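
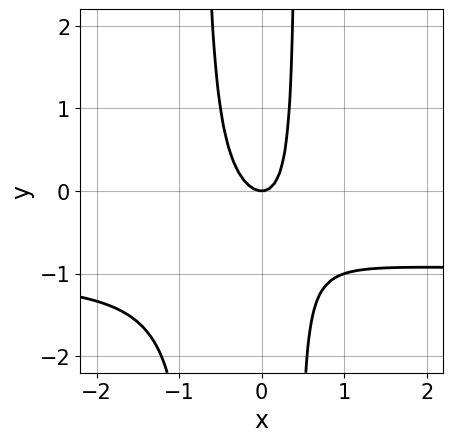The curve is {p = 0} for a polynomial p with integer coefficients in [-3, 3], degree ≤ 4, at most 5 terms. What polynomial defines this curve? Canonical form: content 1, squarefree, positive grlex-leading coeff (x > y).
(a) Degree: a generic line meets the curve in up to 3 points, so deg p = 3.
(b) Against the integer gridlines: it crosses the x-axis at the gridline x = 0; one y-axis crossing is at y = 0.
(c) The integer polynomial consistent with all of this is the stated p.

3*x^2*y + 3*x^2 + x*y - y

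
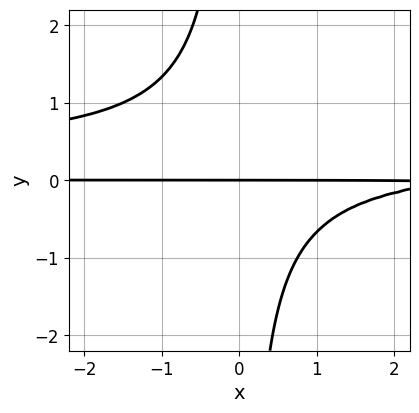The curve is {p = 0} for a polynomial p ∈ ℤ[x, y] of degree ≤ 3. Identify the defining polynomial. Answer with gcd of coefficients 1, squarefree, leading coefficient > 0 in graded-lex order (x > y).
3*x*y^2 - x*y + 3*y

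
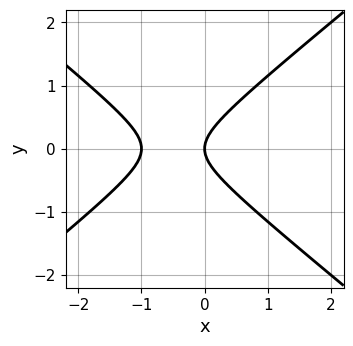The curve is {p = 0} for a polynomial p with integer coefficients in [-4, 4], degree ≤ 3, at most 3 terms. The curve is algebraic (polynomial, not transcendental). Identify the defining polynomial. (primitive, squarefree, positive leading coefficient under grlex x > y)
2*x^2 - 3*y^2 + 2*x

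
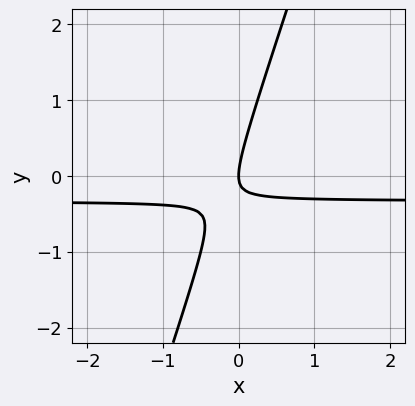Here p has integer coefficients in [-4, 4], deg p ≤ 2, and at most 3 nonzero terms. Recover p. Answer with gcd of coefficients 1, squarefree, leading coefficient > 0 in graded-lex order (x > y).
3*x*y - y^2 + x

First, deg p = 2.
Next, observable constraints: it crosses the x-axis at the gridline x = 0; one y-axis crossing is at y = 0.
Finally, together with the visible shape, these determine p as stated.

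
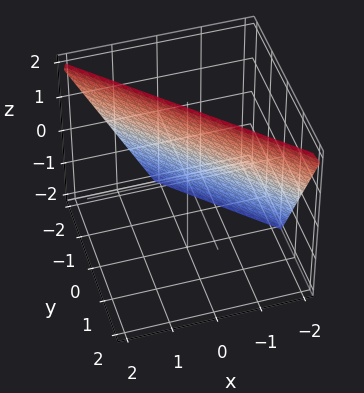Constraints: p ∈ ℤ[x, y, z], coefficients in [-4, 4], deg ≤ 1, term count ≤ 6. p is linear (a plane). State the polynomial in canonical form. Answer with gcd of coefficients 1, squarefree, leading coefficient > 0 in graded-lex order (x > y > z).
2*x + 2*y - z + 2

(a) deg p = 1. The surface is flat (a plane).
(b) Against the integer gridlines: one y-axis crossing is at y = -1; it crosses the z-axis at the gridline z = 2; it crosses the x-axis at the gridline x = -1.
(c) Assembling these constraints gives the stated polynomial.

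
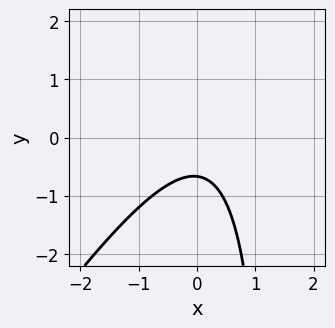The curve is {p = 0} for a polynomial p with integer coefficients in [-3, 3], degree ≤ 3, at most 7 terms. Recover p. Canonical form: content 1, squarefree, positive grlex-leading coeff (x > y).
3*x^2 - 2*x*y - x + 3*y + 2

(a) Degree: the shape is more complex than any degree-1 curve, so deg p = 2.
(b) Reading off the gridlines: no x-intercept at any integer in the box.
(c) Matching integer coefficients to the picture gives p.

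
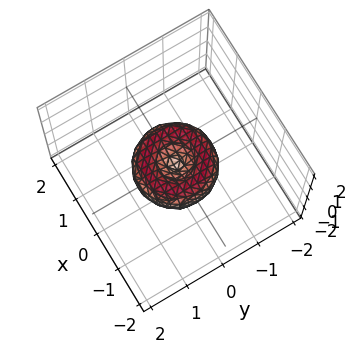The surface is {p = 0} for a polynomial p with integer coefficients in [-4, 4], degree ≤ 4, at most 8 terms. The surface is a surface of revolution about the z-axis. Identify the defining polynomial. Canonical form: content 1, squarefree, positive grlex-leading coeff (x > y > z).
x^4 + 2*x^2*y^2 + y^4 - x^2 - y^2 + z^2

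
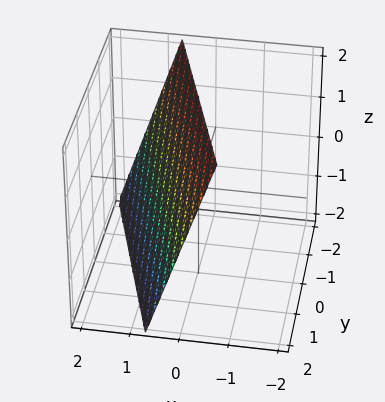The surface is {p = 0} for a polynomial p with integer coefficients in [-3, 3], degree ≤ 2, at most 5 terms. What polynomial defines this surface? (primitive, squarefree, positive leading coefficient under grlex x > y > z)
3*x + y + z - 2

First, the degree is 1 — the surface is flat (a plane).
Then, observable constraints: one y-axis crossing is at y = 2; one z-axis crossing is at z = 2.
Finally, matching integer coefficients to the picture gives p.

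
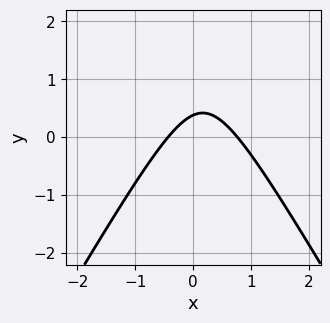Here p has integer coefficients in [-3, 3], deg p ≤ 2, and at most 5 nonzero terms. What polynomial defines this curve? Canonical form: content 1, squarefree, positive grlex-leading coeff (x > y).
(a) Degree: no degree-1 curve has this shape, so deg p = 2.
(b) Matching integer coefficients to the picture gives p.

3*x^2 - y^2 - x + 3*y - 1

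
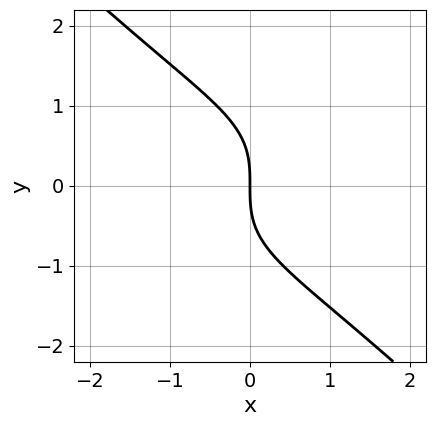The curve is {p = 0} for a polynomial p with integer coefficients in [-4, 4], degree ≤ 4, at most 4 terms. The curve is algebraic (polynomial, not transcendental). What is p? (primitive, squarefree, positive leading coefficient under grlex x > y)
First, the degree is 3 — the shape is more complex than any degree-2 curve.
Next, from the visible intercepts: it meets the x-axis at x = 0 (among the integer gridlines); it meets the y-axis at y = 0 (among the integer gridlines).
Finally, these observations pin down the coefficients.

x^2*y - y^3 - 2*x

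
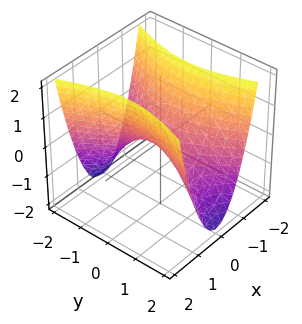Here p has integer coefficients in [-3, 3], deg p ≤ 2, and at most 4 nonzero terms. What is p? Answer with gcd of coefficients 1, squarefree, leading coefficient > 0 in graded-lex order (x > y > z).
3*x^2 - y^2 - 2*z

(a) Degree: a hyperbolic paraboloid; a quadric, so deg p = 2.
(b) Symmetries: it's symmetric under y → −y, forcing even powers of y; the x ↦ −x reflection is a symmetry, so x appears only in even powers.
(c) From the visible intercepts: it crosses the x-axis at the gridline x = 0; it crosses the y-axis at the gridline y = 0; it meets the z-axis at z = 0 (among the integer gridlines).
(d) Fitting integer coefficients to these (and the overall shape) gives p.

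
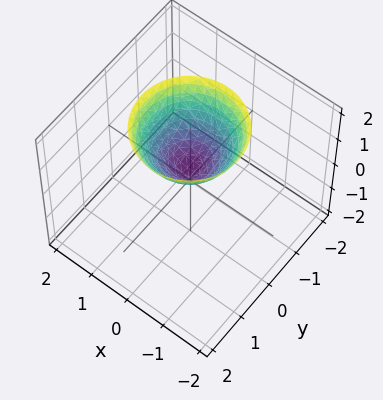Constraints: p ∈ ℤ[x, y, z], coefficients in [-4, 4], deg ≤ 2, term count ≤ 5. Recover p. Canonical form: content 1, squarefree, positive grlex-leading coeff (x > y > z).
The degree is 2 — a generic line meets the surface in up to 2 points.
Symmetries: the z-axis is an axis of rotation, so x and y enter only as x² + y².
Observable constraints: no x-intercept at any integer in the box; a circular section at z = 2 has radius between 1 and 2; no y-intercept at any integer in the box.
Together with the visible shape, these determine p as stated.

2*x^2 + 2*y^2 - 2*z + 1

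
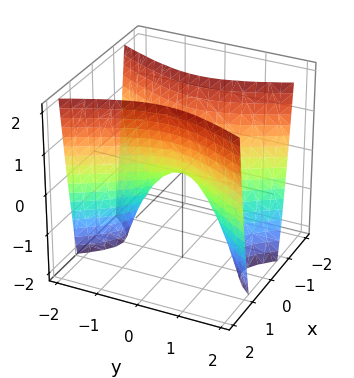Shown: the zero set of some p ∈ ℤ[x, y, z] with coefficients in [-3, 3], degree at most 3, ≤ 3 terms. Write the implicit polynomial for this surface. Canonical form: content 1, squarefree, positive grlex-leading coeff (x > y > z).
(a) Degree: a hyperbolic paraboloid; a quadric, so deg p = 2.
(b) Symmetries: the y ↦ −y reflection is a symmetry, so y appears only in even powers; mirror symmetry x ↦ −x ⇒ only even powers of x.
(c) Observable constraints: it meets the x-axis at x = 0 (among the integer gridlines); it meets the y-axis at y = 0 (among the integer gridlines); it crosses the z-axis at the gridline z = 0.
(d) Assembling these constraints gives the stated polynomial.

3*x^2 - y^2 - z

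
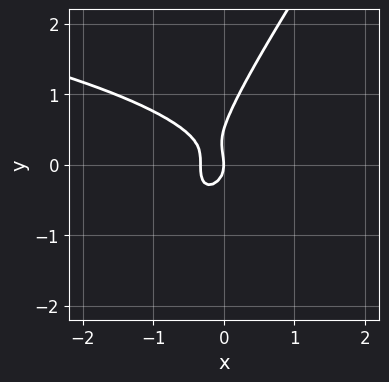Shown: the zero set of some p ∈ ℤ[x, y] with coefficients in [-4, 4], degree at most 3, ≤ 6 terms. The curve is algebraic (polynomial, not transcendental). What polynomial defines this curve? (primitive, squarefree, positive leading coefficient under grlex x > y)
3*x*y^2 - 2*y^3 + 3*x^2 + y^2 + x

1. The degree is 3 — the shape is more complex than any degree-2 curve.
2. From the visible intercepts: it crosses the x-axis at the gridline x = 0; it crosses the y-axis at the gridline y = 0.
3. These observations pin down the coefficients.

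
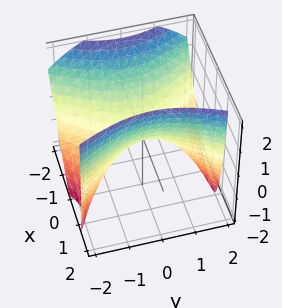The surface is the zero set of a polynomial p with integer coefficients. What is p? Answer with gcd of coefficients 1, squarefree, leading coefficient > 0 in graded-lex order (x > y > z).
deg p = 2. The shape is more complex than any degree-1 surface.
From the axis intercepts and sections: it crosses the z-axis at the gridline z = 0; it meets the y-axis at y = 0 (among the integer gridlines).
Solving for integer coefficients yields p as stated.

2*x^2 + x*z - y^2 - 2*z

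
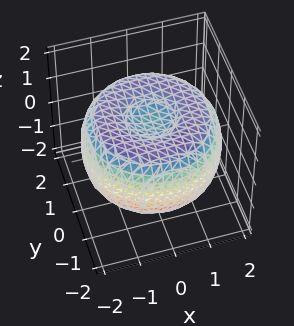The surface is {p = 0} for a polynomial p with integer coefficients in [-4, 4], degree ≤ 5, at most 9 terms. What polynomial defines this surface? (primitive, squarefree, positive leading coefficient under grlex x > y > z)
The degree is 4 — the shape is more complex than any degree-3 surface.
Symmetry: every cross-section ⟂ z is a circle, so x, y appear only via x² + y².
Against the integer gridlines: a circular section at z = -1 has radius between 0 and 1.
Fitting integer coefficients to these (and the overall shape) gives p.

x^4 + 2*x^2*y^2 + y^4 - 3*x^2 - 3*y^2 + 3*z^2 - 2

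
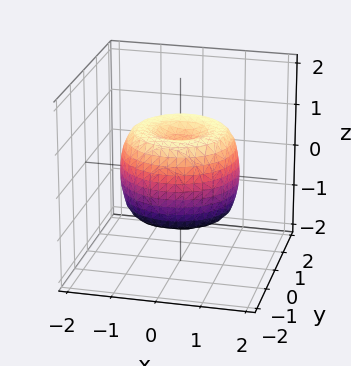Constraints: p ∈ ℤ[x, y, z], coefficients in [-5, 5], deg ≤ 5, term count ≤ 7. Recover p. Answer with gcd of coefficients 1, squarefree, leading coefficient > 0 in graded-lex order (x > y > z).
First, deg p = 4. A generic line meets the surface in up to 4 points.
Then, by symmetry, every cross-section ⟂ z is a circle, so x, y appear only via x² + y².
Next, from the axis intercepts and sections: a circular section at z = 0 has radius between 1 and 2.
Finally, putting this together gives p.

2*x^4 + 4*x^2*y^2 + 2*y^4 - 3*x^2 - 3*y^2 + 2*z^2 - 1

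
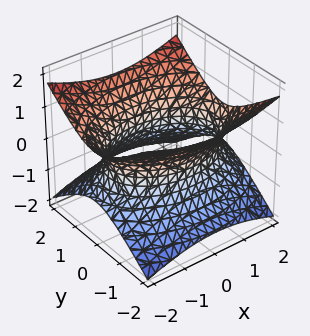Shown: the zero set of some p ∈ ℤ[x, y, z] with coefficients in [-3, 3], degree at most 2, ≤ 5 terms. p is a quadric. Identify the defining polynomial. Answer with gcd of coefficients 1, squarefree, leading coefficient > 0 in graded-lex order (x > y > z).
x^2 + 2*y^2 - 3*z^2 - 3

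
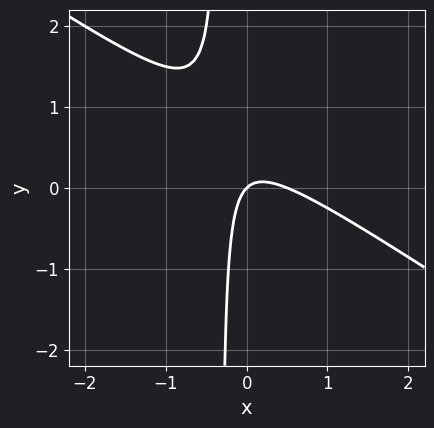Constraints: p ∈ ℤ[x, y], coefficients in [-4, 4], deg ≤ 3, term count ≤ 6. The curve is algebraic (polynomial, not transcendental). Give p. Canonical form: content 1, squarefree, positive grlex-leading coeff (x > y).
2*x^2 + 3*x*y - x + y

First, the degree is 2 — a generic line meets the curve in up to 2 points.
Then, observable constraints: it meets the y-axis at y = 0 (among the integer gridlines); it meets the x-axis at x = 0 (among the integer gridlines).
Finally, these observations pin down the coefficients.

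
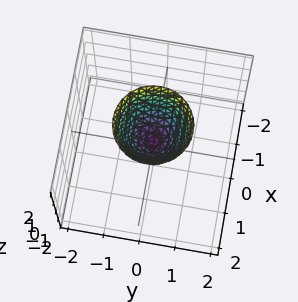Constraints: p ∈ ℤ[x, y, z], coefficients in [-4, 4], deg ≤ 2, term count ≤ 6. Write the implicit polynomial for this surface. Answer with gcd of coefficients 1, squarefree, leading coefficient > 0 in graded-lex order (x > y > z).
1. The degree is 2 — the shape is more complex than any degree-1 surface.
2. Symmetries: rotational symmetry about the z-axis ⇒ p depends on x, y only through x² + y².
3. Against the integer gridlines: a circular section at z = 2 has radius exactly 1; the surface avoids every integer y-axis point in the box.
4. These observations pin down the coefficients.

3*x^2 + 3*y^2 - 2*z + 1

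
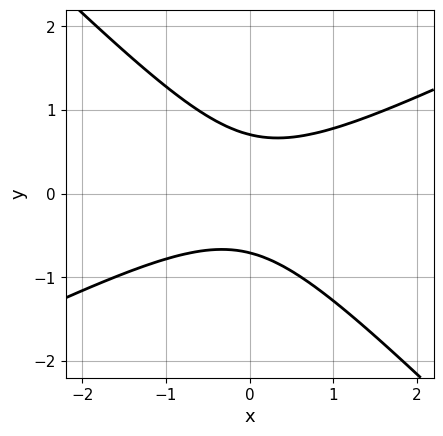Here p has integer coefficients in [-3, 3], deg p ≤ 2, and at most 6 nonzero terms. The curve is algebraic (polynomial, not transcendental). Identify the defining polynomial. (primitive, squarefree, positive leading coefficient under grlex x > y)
1. The degree is 2 — no degree-1 curve has this shape.
2. Observable constraints: no x-intercept at any integer in the box.
3. The integer polynomial consistent with all of this is the stated p.

x^2 - x*y - 2*y^2 + 1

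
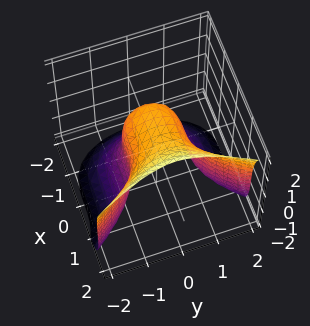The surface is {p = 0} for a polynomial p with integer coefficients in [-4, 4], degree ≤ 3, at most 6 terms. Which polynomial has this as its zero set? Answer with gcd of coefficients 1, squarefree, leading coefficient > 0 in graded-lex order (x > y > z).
(a) Degree: no degree-2 surface has this shape, so deg p = 3.
(b) From the visible intercepts: it meets the x-axis at x = -1 (among the integer gridlines).
(c) Matching integer coefficients to the picture gives p.

2*x^3 - z^3 - 3*y^2 + 2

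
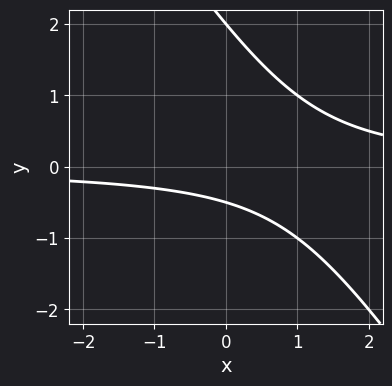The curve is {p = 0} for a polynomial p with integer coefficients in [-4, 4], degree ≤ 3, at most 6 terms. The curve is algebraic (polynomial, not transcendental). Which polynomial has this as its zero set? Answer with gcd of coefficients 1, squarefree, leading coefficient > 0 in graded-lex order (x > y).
3*x*y + 2*y^2 - 3*y - 2

(a) The degree is 2 — the shape is more complex than any degree-1 curve.
(b) Against the integer gridlines: it meets the y-axis at y = 2 (among the integer gridlines); the curve avoids every integer x-axis point in the box.
(c) Together with the visible shape, these determine p as stated.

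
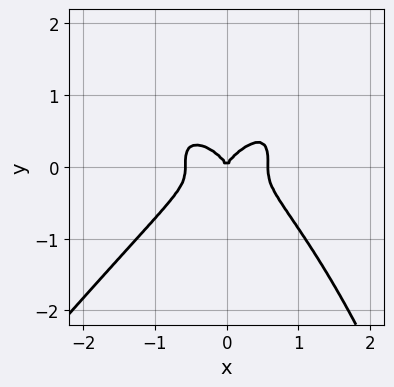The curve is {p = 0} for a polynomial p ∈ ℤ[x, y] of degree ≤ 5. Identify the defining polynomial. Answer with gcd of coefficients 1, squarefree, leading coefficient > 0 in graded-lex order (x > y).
The degree is 4 — a generic line meets the curve in up to 4 points.
From the visible intercepts: it meets the y-axis at y = 0 (among the integer gridlines); one x-axis crossing is at x = 0.
The integer polynomial consistent with all of this is the stated p.

3*x^4 - x^2*y^2 - x*y^3 + 3*y^3 - x^2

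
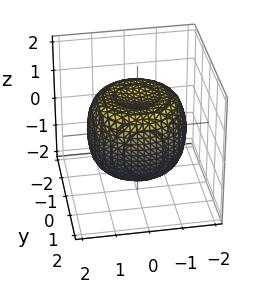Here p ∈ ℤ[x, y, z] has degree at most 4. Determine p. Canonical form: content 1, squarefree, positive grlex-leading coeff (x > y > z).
2*x^4 + 4*x^2*y^2 + 2*y^4 - 3*x^2 - 3*y^2 + 3*z^2 - 3

First, deg p = 4. The shape is more complex than any degree-3 surface.
Then, symmetries: the surface is invariant under rotation about z: p = q(x² + y², z).
Then, against the integer gridlines: among the integer gridlines, it crosses the z-axis at z ∈ {-1, 1}; a circular section at z = 0 has radius between 1 and 2.
Finally, together with the visible shape, these determine p as stated.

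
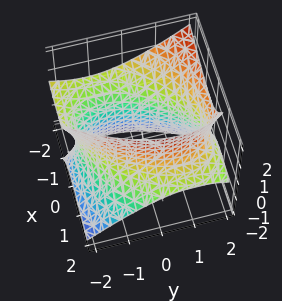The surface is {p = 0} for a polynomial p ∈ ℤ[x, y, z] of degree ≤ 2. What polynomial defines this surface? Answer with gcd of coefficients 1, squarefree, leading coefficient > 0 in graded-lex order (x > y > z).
First, degree: no degree-1 surface has this shape, so deg p = 2.
Then, observable constraints: no z-intercept at any integer in the box.
Finally, the integer polynomial consistent with all of this is the stated p.

x^2 - x*y + 2*x*z + y^2 - z^2 - 3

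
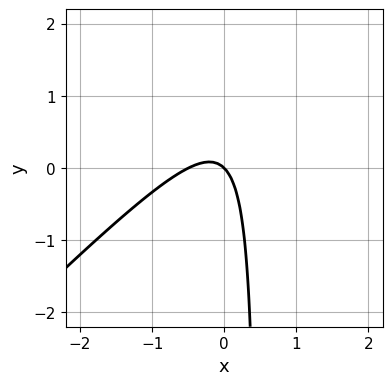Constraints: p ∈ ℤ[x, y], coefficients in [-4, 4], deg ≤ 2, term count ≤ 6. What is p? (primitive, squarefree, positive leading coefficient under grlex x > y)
(a) The degree is 2 — no degree-1 curve has this shape.
(b) Reading off the gridlines: one x-axis crossing is at x = 0; it crosses the y-axis at the gridline y = 0.
(c) The integer polynomial consistent with all of this is the stated p.

2*x^2 - 2*x*y + x + y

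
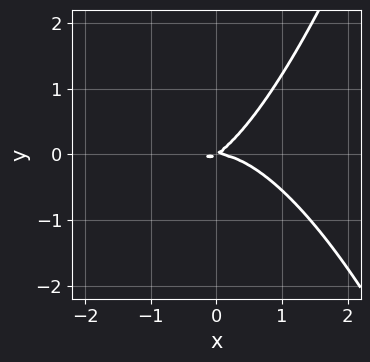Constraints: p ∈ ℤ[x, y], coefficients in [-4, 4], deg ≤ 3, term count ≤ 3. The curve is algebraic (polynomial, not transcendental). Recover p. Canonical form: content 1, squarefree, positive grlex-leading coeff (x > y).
1. Degree: the shape is more complex than any degree-2 curve, so deg p = 3.
2. Reading off the gridlines: it meets the y-axis at y = 0 (among the integer gridlines); one x-axis crossing is at x = 0.
3. Fitting integer coefficients to these (and the overall shape) gives p.

2*x^3 + 2*x*y - 3*y^2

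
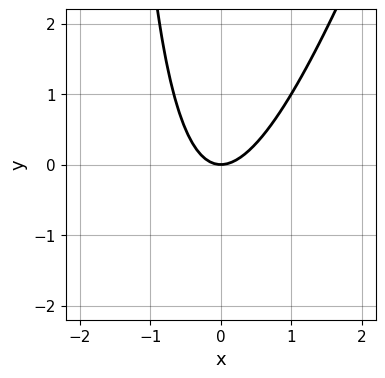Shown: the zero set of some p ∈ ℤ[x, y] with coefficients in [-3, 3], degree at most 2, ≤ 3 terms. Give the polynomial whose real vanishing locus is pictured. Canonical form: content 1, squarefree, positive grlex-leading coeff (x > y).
3*x^2 - x*y - 2*y

The degree is 2 — no degree-1 curve has this shape.
Checking where it meets the axes: it crosses the x-axis at the gridline x = 0; one y-axis crossing is at y = 0.
Assembling these constraints gives the stated polynomial.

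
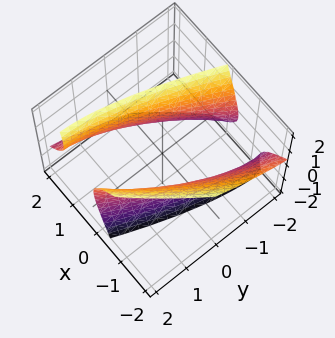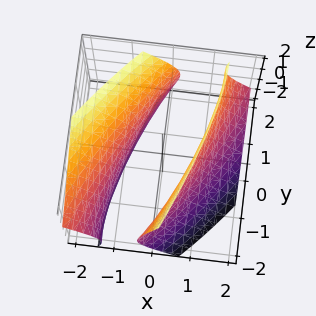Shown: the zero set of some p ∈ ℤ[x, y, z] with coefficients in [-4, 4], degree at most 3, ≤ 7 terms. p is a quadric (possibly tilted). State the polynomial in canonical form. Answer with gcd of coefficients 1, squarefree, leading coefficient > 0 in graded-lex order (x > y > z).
1. I count 2 distinct pieces. They look like related sheets of one shape, so recover p as a whole.
2. The degree is 2 — a generic line meets the surface in up to 2 points.
3. Reading off the gridlines: the surface avoids every integer z-axis point in the box; the x-axis gridline crossings are at x ∈ {-1, 1}.
4. Solving for integer coefficients yields p as stated.

3*x^2 - 3*x*y + 2*x*z + y^2 - z^2 - 3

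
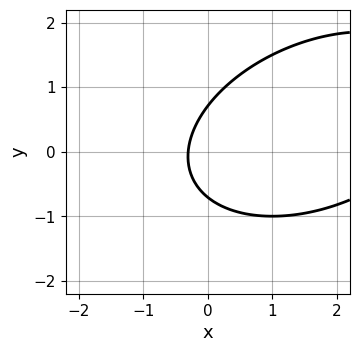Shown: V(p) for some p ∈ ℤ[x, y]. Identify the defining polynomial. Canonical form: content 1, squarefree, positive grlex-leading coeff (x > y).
x^2 - x*y + 2*y^2 - 3*x - 1

Degree: a generic line meets the curve in up to 2 points, so deg p = 2.
Matching integer coefficients to the picture gives p.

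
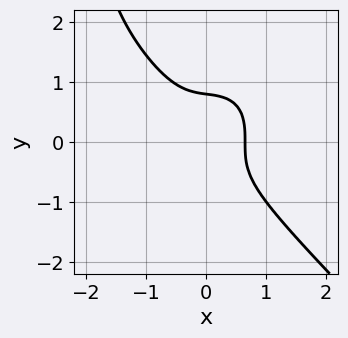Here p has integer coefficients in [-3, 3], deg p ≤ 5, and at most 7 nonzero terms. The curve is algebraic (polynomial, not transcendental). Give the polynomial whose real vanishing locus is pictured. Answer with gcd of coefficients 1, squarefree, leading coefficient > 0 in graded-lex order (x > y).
(a) The degree is 4 — a generic line meets the curve in up to 4 points.
(b) Solving for integer coefficients yields p as stated.

x^4 + x*y^3 + 3*x^3 + 2*y^3 - 1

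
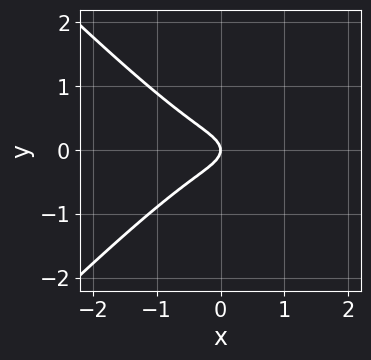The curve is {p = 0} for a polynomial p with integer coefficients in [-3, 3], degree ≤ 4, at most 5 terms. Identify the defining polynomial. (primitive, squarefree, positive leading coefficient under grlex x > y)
2*x^3 - 2*x*y^2 - x^2 + 3*y^2 + x

(a) Degree: no degree-2 curve has this shape, so deg p = 3.
(b) Symmetries: mirror symmetry y ↦ −y ⇒ only even powers of y.
(c) Observable constraints: it meets the x-axis at x = 0 (among the integer gridlines); one y-axis crossing is at y = 0.
(d) Putting this together gives p.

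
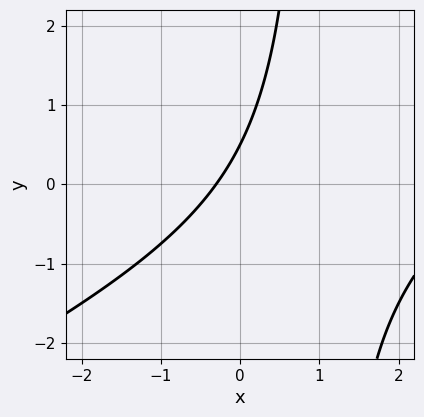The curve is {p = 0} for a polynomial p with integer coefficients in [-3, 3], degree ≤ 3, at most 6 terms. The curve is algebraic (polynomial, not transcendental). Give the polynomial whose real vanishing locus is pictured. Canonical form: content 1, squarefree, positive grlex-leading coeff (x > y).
x^2 - 2*x*y - 3*x + 2*y - 1

First, the degree is 2 — a generic line meets the curve in up to 2 points.
Finally, the integer polynomial consistent with all of this is the stated p.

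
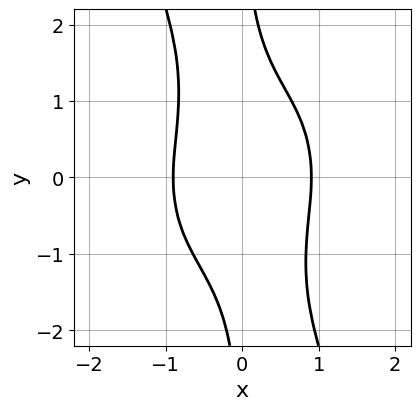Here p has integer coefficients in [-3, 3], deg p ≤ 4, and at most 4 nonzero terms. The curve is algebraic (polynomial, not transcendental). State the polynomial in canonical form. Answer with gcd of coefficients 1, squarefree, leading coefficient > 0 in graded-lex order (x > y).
3*x^4 + 2*x^2*y^2 + x*y^3 - 2

1. deg p = 4. No degree-3 curve has this shape.
2. From the visible intercepts: the curve avoids every integer y-axis point in the box.
3. Assembling these constraints gives the stated polynomial.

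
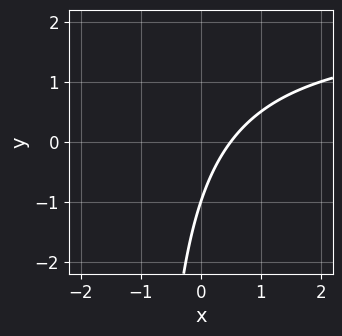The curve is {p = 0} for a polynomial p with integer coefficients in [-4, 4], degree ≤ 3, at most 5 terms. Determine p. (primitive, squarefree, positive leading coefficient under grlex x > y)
(a) Degree: no degree-1 curve has this shape, so deg p = 2.
(b) From the axis intercepts and sections: it meets the y-axis at y = -1 (among the integer gridlines).
(c) Solving for integer coefficients yields p as stated.

x*y - 2*x + y + 1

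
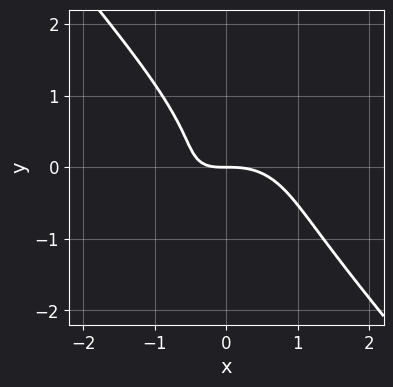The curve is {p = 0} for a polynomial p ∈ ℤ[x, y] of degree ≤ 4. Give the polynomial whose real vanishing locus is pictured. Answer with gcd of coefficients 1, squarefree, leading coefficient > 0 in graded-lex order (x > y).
2*x^3 + 2*x*y^2 + 3*y^3 + 2*x*y + 2*y

1. The degree is 3 — no degree-2 curve has this shape.
2. Checking where it meets the axes: it crosses the x-axis at the gridline x = 0; it crosses the y-axis at the gridline y = 0.
3. These observations pin down the coefficients.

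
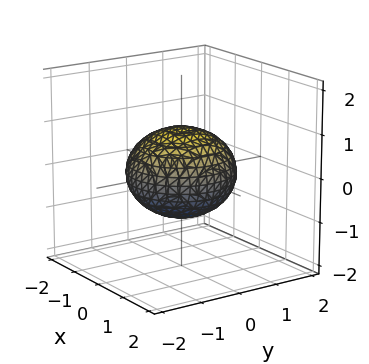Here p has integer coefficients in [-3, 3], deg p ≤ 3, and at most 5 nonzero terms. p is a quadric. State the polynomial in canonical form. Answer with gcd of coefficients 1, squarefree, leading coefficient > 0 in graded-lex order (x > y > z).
2*x^2 + 2*y^2 + 3*z^2 - 3

First, the degree is 2 — a closed, bounded, convex surface; a quadric.
Then, symmetries: mirror symmetry z ↦ −z ⇒ only even powers of z; the z-axis is an axis of rotation, so x and y enter only as x² + y².
Next, against the integer gridlines: among the integer gridlines, it crosses the z-axis at z ∈ {-1, 1}; a circular section at z = 0 has radius between 1 and 2.
Finally, matching integer coefficients to the picture gives p.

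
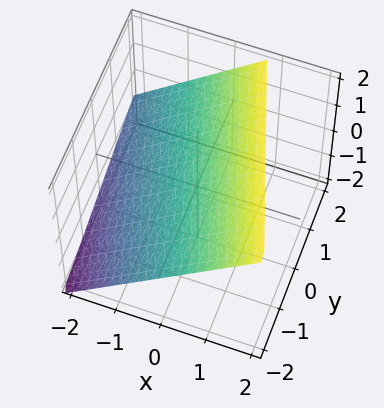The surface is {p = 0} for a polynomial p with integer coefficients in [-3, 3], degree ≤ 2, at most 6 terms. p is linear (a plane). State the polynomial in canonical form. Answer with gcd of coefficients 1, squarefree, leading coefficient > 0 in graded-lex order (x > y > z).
3*x + y - 3*z + 2

The degree is 1 — every cross-section is a straight line — this is a plane.
From the visible intercepts: one y-axis crossing is at y = -2.
Putting this together gives p.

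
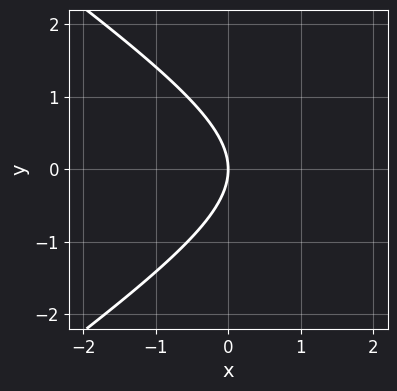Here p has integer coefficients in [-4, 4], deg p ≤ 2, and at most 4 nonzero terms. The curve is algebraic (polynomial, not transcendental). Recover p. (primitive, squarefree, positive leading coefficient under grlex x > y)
deg p = 2. No degree-1 curve has this shape.
Symmetries: mirror symmetry y ↦ −y ⇒ only even powers of y.
Against the integer gridlines: it meets the y-axis at y = 0 (among the integer gridlines); it meets the x-axis at x = 0 (among the integer gridlines).
Fitting integer coefficients to these (and the overall shape) gives p.

x^2 - 2*y^2 - 3*x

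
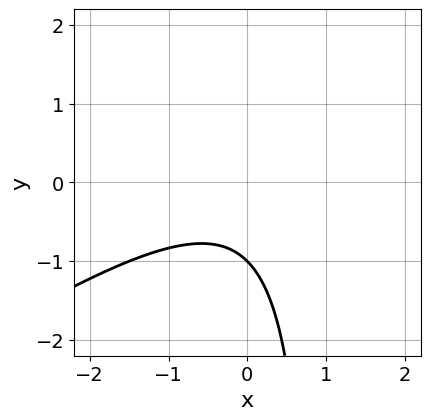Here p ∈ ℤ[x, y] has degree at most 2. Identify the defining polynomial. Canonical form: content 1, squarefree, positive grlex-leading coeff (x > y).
First, the degree is 2 — the shape is more complex than any degree-1 curve.
Next, observable constraints: it meets the y-axis at y = -1 (among the integer gridlines); the curve avoids every integer x-axis point in the box.
Finally, fitting integer coefficients to these (and the overall shape) gives p.

2*x^2 - 3*x*y + 3*y + 3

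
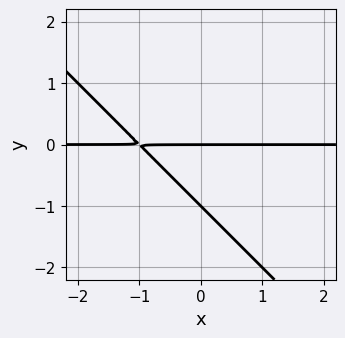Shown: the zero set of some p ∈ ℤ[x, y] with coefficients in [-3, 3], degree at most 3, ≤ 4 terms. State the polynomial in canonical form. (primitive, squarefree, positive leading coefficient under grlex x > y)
x*y + y^2 + y

First, deg p = 2.
Next, from the visible intercepts: the y-axis gridline crossings are at y ∈ {-1, 0}; the visible x-axis segment lies entirely on the curve.
Finally, together with the visible shape, these determine p as stated.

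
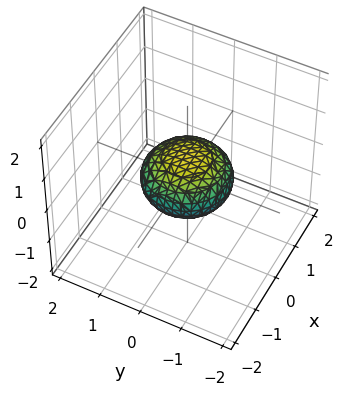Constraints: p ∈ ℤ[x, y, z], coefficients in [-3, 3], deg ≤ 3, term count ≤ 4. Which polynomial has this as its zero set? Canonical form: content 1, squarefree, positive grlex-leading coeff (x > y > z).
(a) deg p = 2. A closed, bounded, convex surface; a quadric.
(b) Symmetries: the z ↦ −z reflection is a symmetry, so z appears only in even powers; rotational symmetry about the z-axis ⇒ p depends on x, y only through x² + y².
(c) From the axis intercepts and sections: among the integer gridlines, it crosses the x-axis at x ∈ {-1, 1}; a circular section at z = 0 has radius exactly 1; the y-axis gridline crossings are at y ∈ {-1, 1}.
(d) Putting this together gives p.

x^2 + y^2 + 2*z^2 - 1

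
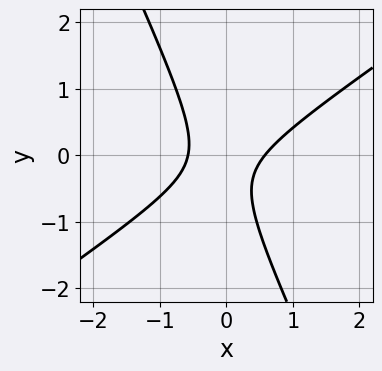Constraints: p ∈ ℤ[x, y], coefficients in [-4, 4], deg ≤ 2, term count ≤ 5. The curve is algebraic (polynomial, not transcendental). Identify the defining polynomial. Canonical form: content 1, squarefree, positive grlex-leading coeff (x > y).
3*x^2 - 3*x*y - 2*y^2 - y - 1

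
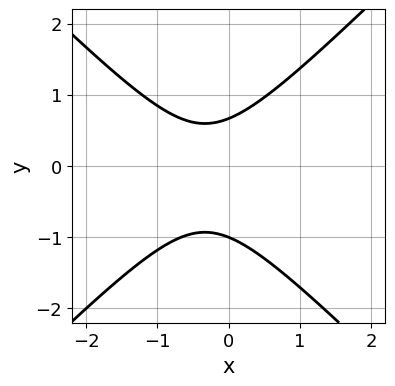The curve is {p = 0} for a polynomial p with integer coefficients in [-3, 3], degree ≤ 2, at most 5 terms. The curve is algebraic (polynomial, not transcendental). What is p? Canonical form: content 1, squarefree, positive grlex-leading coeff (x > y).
Degree: a generic line meets the curve in up to 2 points, so deg p = 2.
Against the integer gridlines: one y-axis crossing is at y = -1; no x-intercept at any integer in the box.
These observations pin down the coefficients.

3*x^2 - 3*y^2 + 2*x - y + 2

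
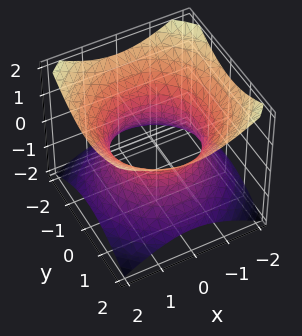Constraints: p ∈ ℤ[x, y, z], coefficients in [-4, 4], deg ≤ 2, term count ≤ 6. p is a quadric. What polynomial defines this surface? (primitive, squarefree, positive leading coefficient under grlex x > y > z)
First, deg p = 2.
Then, symmetries: mirror symmetry z ↦ −z ⇒ only even powers of z; the surface is invariant under rotation about z: p = q(x² + y², z).
Next, from the visible intercepts: a circular section at z = 0 has radius between 1 and 2; the surface avoids every integer z-axis point in the box.
Finally, putting this together gives p.

2*x^2 + 2*y^2 - 3*z^2 - 3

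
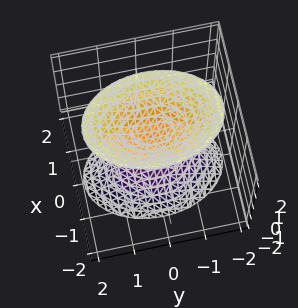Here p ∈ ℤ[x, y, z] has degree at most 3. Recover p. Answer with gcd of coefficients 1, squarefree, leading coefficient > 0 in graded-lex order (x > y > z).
2*x^2 + y^2 - z^2 + 1

There are 2 components. They look like related sheets of one shape, so recover p as a whole.
deg p = 2. Two sheets facing apart; a quadric.
Symmetries: mirror symmetry y ↦ −y ⇒ only even powers of y; it's symmetric under x → −x, forcing even powers of x; mirror symmetry z ↦ −z ⇒ only even powers of z.
From the visible intercepts: among the integer gridlines, it crosses the z-axis at z ∈ {-1, 1}; it misses every integer gridline on the x-axis; the surface avoids every integer y-axis point in the box.
Solving for integer coefficients yields p as stated.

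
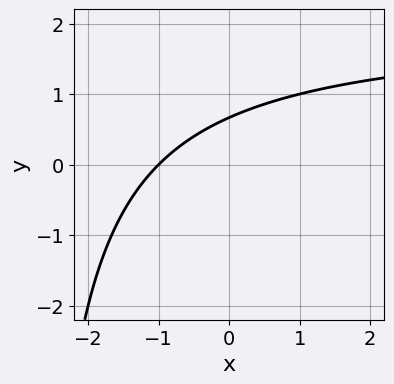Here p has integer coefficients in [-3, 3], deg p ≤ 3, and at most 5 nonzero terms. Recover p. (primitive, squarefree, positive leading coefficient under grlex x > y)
(a) Degree: the shape is more complex than any degree-1 curve, so deg p = 2.
(b) Observable constraints: it meets the x-axis at x = -1 (among the integer gridlines).
(c) The integer polynomial consistent with all of this is the stated p.

x*y - 2*x + 3*y - 2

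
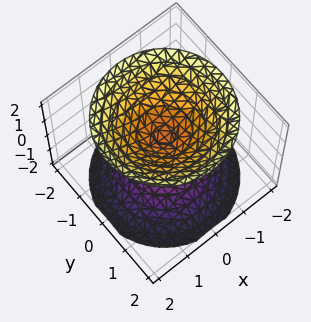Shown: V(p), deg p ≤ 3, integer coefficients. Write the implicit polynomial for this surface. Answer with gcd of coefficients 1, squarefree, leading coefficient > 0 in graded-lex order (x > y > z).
2*x^2 + 2*y^2 - 2*z^2 + 1

(a) The picture has 2 separate pieces. They look like related sheets of one shape, so recover p as a whole.
(b) The degree is 2 — no degree-1 surface has this shape.
(c) Symmetries: every cross-section ⟂ z is a circle, so x, y appear only via x² + y².
(d) Observable constraints: a circular section at z = -2 has radius between 1 and 2; the surface avoids every integer y-axis point in the box; it misses every integer gridline on the x-axis.
(e) Assembling these constraints gives the stated polynomial.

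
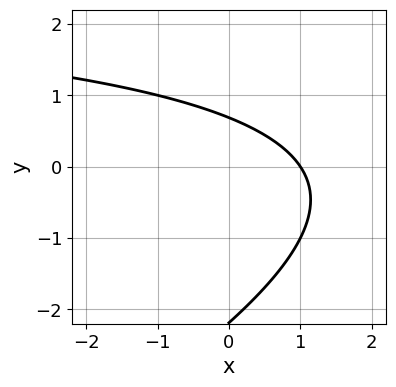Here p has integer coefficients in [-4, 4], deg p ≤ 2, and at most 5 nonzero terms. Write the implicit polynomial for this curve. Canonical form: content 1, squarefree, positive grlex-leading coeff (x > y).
(a) Degree: a generic line meets the curve in up to 2 points, so deg p = 2.
(b) From the visible intercepts: one x-axis crossing is at x = 1.
(c) Assembling these constraints gives the stated polynomial.

x*y - 2*y^2 - 3*x - 3*y + 3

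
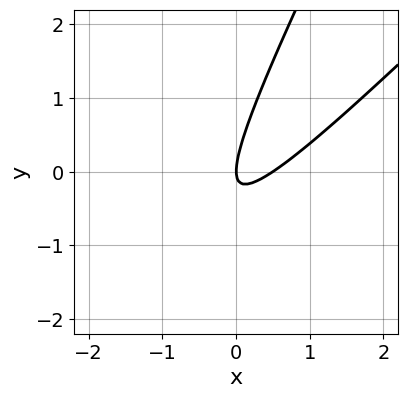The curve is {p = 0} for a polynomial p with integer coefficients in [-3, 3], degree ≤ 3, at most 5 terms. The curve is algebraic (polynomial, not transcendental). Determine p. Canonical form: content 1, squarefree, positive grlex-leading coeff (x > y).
First, the degree is 2 — the shape is more complex than any degree-1 curve.
Next, from the visible intercepts: it meets the y-axis at y = 0 (among the integer gridlines); it crosses the x-axis at the gridline x = 0.
Finally, putting this together gives p.

2*x^2 - 3*x*y + y^2 - x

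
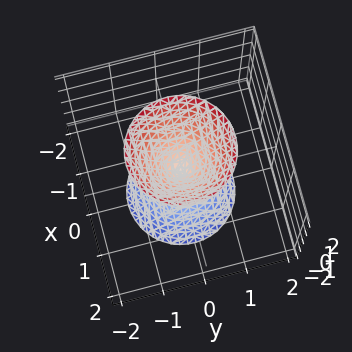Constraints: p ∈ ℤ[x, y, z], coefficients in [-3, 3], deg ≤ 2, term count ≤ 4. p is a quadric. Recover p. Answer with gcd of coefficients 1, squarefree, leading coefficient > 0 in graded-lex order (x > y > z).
There are 2 components. Treating them together as one polynomial.
deg p = 2. A double cone through the origin; a quadric.
Symmetries: it's symmetric under z → −z, forcing even powers of z; the surface is invariant under rotation about z: p = q(x² + y², z).
Checking where it meets the axes: a circular section at z = -2 has radius between 1 and 2; one y-axis crossing is at y = 0; one z-axis crossing is at z = 0.
Putting this together gives p.

3*x^2 + 3*y^2 - z^2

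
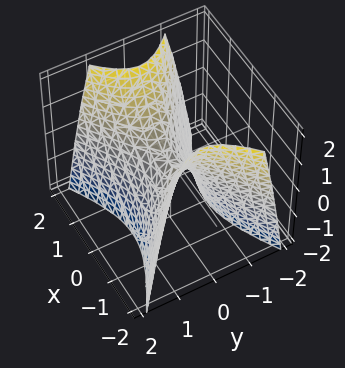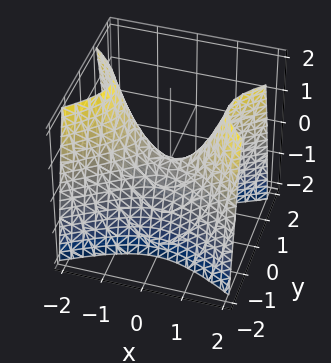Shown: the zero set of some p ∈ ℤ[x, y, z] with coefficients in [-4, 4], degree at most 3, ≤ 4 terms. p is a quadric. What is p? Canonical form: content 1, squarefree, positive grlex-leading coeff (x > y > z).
x^2 - 2*y^2 - z

(a) Degree: a hyperbolic paraboloid; a quadric, so deg p = 2.
(b) Symmetries: the y ↦ −y reflection is a symmetry, so y appears only in even powers; it's symmetric under x → −x, forcing even powers of x.
(c) Against the integer gridlines: it crosses the z-axis at the gridline z = 0; one y-axis crossing is at y = 0.
(d) Matching integer coefficients to the picture gives p.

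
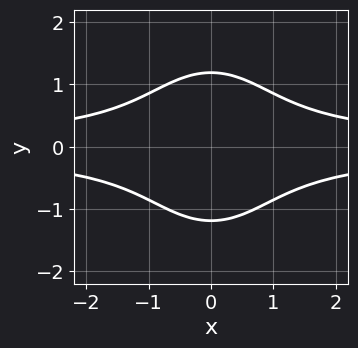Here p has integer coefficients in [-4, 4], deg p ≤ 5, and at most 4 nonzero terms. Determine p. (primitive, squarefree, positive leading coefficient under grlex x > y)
1. The degree is 4 — a generic line meets the curve in up to 4 points.
2. Symmetries: mirror symmetry y ↦ −y ⇒ only even powers of y; it's symmetric under x → −x, forcing even powers of x.
3. Reading off the gridlines: the curve avoids every integer x-axis point in the box.
4. These observations pin down the coefficients.

2*x^2*y^2 + y^4 - 2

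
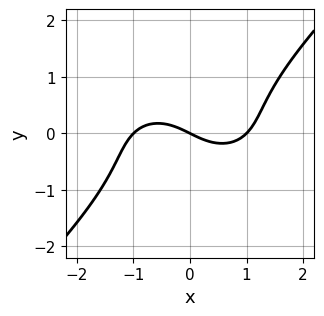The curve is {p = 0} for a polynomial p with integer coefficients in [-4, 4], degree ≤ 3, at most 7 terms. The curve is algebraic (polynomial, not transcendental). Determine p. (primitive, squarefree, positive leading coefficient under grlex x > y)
x^3 + x*y^2 - 2*y^3 - x - 2*y

First, degree: the shape is more complex than any degree-2 curve, so deg p = 3.
Next, against the integer gridlines: it meets the y-axis at y = 0 (among the integer gridlines); among the integer gridlines, it crosses the x-axis at x ∈ {-1, 0, 1}.
Finally, fitting integer coefficients to these (and the overall shape) gives p.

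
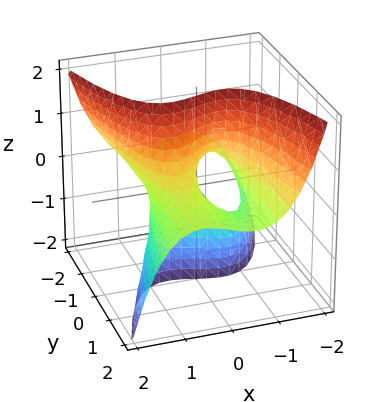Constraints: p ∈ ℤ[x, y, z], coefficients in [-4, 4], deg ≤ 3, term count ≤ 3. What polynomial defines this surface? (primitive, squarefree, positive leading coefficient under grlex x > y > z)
First, degree: no degree-2 surface has this shape, so deg p = 3.
Then, observable constraints: every point of the y-axis in the box is on the surface; every point of the z-axis in the box is on the surface; among the integer gridlines, it crosses the x-axis at x ∈ {-1, 0, 1}.
Finally, the integer polynomial consistent with all of this is the stated p.

2*x^3 + 3*y*z - 2*x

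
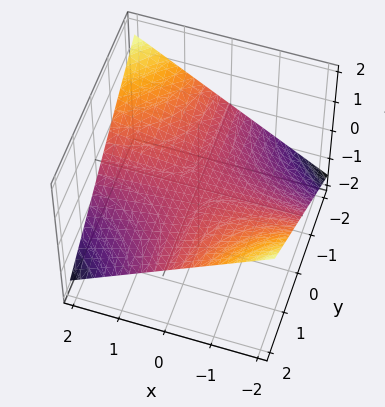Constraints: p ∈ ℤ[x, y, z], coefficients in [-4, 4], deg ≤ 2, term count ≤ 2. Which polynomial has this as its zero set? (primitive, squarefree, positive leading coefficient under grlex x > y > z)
x*y + 3*z

First, the degree is 2 — a hyperbolic paraboloid; a quadric.
Then, reading off the gridlines: every point of the x-axis in the box is on the surface; it meets the z-axis at z = 0 (among the integer gridlines); every point of the y-axis in the box is on the surface.
Finally, assembling these constraints gives the stated polynomial.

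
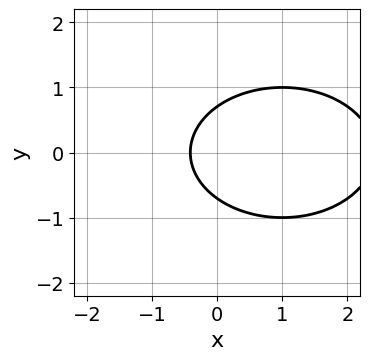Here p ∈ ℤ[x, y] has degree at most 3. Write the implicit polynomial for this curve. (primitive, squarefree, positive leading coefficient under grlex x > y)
x^2 + 2*y^2 - 2*x - 1

The degree is 2 — a generic line meets the curve in up to 2 points.
Symmetries: the y ↦ −y reflection is a symmetry, so y appears only in even powers.
The integer polynomial consistent with all of this is the stated p.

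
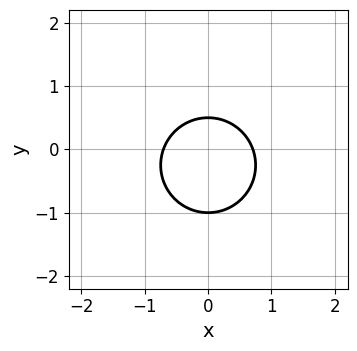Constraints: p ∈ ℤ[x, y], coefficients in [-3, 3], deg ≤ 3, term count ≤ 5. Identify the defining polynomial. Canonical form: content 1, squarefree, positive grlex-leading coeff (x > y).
(a) deg p = 2.
(b) Symmetries: it's symmetric under x → −x, forcing even powers of x.
(c) From the visible intercepts: one y-axis crossing is at y = -1.
(d) The integer polynomial consistent with all of this is the stated p.

2*x^2 + 2*y^2 + y - 1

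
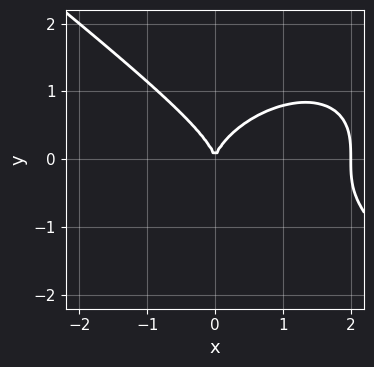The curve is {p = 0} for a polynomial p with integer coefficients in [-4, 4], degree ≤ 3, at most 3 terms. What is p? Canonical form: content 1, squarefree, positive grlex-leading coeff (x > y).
x^3 + 2*y^3 - 2*x^2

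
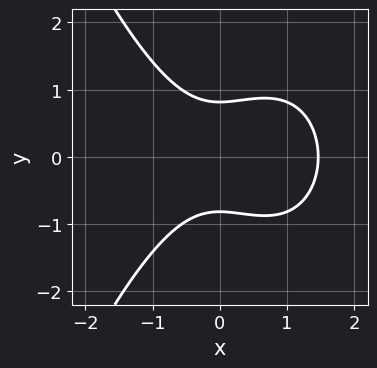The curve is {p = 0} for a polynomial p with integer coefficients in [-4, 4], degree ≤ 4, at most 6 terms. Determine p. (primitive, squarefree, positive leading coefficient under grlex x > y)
First, deg p = 3. No degree-2 curve has this shape.
Next, symmetries: mirror symmetry y ↦ −y ⇒ only even powers of y.
Finally, matching integer coefficients to the picture gives p.

2*x^3 - 2*x^2 + 3*y^2 - 2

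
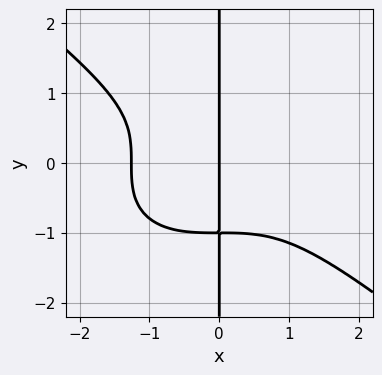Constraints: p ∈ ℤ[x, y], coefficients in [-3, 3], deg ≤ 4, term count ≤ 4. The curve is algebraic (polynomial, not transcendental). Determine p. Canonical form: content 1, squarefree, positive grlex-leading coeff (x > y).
Degree: no degree-3 curve has this shape, so deg p = 4.
From the axis intercepts and sections: one x-axis crossing is at x = 0; the visible y-axis segment lies entirely on the curve.
Matching integer coefficients to the picture gives p.

x^4 + 2*x*y^3 + 2*x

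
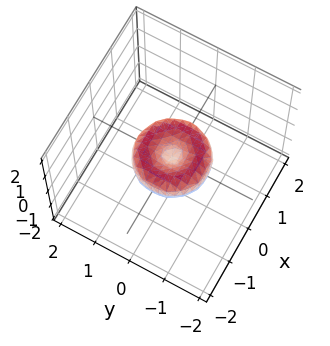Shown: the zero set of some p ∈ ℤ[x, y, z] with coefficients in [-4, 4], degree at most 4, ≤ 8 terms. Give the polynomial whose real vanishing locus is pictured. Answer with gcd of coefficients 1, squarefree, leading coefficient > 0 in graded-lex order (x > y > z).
1. deg p = 4.
2. By symmetry, every cross-section ⟂ z is a circle, so x, y appear only via x² + y².
3. Against the integer gridlines: the y-axis gridline crossings are at y ∈ {-1, 0, 1}; it crosses the z-axis at the gridline z = 0.
4. Assembling these constraints gives the stated polynomial.

2*x^4 + 4*x^2*y^2 + 2*y^4 - 2*x^2 - 2*y^2 + 3*z^2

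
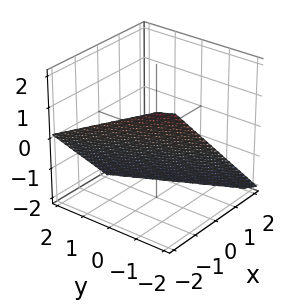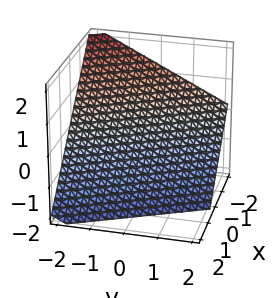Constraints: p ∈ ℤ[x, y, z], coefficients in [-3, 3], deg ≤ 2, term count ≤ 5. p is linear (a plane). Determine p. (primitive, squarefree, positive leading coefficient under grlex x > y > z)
2*x + y + 2*z + 2

The degree is 1 — the surface is flat (a plane).
From the axis intercepts and sections: it crosses the x-axis at the gridline x = -1; it crosses the z-axis at the gridline z = -1.
Putting this together gives p.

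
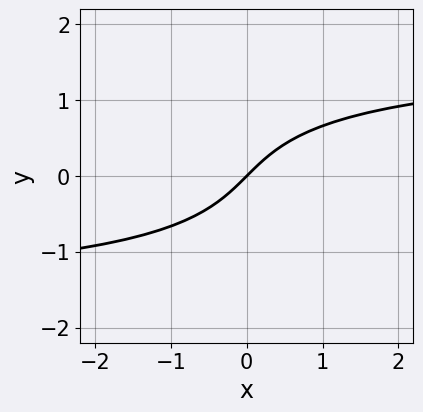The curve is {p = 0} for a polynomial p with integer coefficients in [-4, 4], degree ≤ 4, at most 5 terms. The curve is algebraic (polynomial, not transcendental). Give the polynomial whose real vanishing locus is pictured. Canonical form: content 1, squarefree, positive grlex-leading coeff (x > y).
x*y^2 + 2*y^3 - 3*x + 3*y

deg p = 3. The shape is more complex than any degree-2 curve.
Observable constraints: one y-axis crossing is at y = 0; one x-axis crossing is at x = 0.
Fitting integer coefficients to these (and the overall shape) gives p.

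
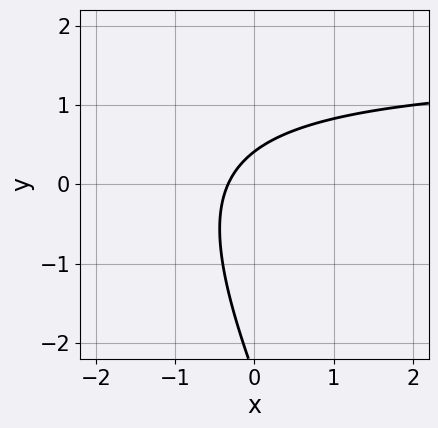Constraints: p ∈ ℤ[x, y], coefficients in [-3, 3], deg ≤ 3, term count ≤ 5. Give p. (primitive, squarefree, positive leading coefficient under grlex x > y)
(a) deg p = 2.
(b) The integer polynomial consistent with all of this is the stated p.

2*x*y + y^2 - 3*x + 2*y - 1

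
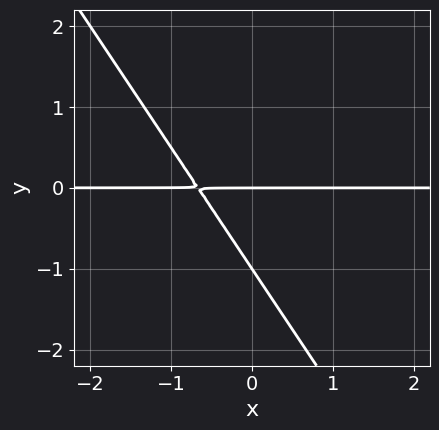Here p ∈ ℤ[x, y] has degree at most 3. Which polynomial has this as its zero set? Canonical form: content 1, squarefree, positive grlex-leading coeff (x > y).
3*x*y + 2*y^2 + 2*y

1. The degree is 2 — the shape is more complex than any degree-1 curve.
2. From the visible intercepts: among the integer gridlines, it crosses the y-axis at y ∈ {-1, 0}; the visible x-axis segment lies entirely on the curve.
3. The integer polynomial consistent with all of this is the stated p.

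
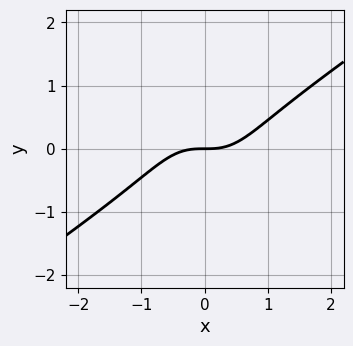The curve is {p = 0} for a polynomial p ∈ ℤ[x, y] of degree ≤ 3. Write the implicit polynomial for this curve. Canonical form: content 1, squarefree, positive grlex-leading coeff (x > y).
x^3 - x^2*y - y^3 - y

(a) Degree: no degree-2 curve has this shape, so deg p = 3.
(b) Reading off the gridlines: it meets the y-axis at y = 0 (among the integer gridlines); it meets the x-axis at x = 0 (among the integer gridlines).
(c) Putting this together gives p.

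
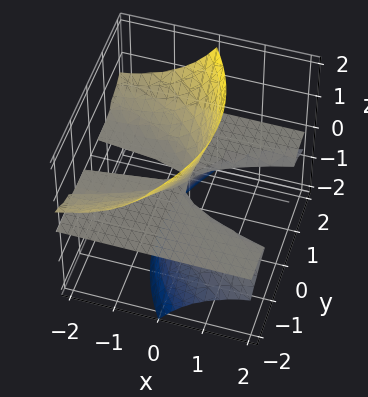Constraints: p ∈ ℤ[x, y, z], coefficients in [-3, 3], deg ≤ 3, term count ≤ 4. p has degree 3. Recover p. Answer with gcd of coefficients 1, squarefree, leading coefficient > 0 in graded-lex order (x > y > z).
3*x*z^2 + y^2*z - z^3

The degree is 3 — no degree-2 surface has this shape.
Against the integer gridlines: one z-axis crossing is at z = 0; the visible y-axis segment lies entirely on the surface; the visible x-axis segment lies entirely on the surface.
These observations pin down the coefficients.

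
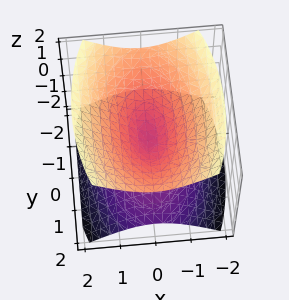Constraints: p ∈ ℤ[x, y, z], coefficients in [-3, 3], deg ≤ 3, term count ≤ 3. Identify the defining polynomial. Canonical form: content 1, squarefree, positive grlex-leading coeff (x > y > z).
1. I count 2 distinct pieces.
2. deg p = 2.
3. Symmetries: the z ↦ −z reflection is a symmetry, so z appears only in even powers; the y ↦ −y reflection is a symmetry, so y appears only in even powers; mirror symmetry x ↦ −x ⇒ only even powers of x.
4. Checking where it meets the axes: it crosses the z-axis at the gridline z = 0; it crosses the x-axis at the gridline x = 0; it meets the y-axis at y = 0 (among the integer gridlines).
5. Putting this together gives p.

3*x^2 + y^2 - 3*z^2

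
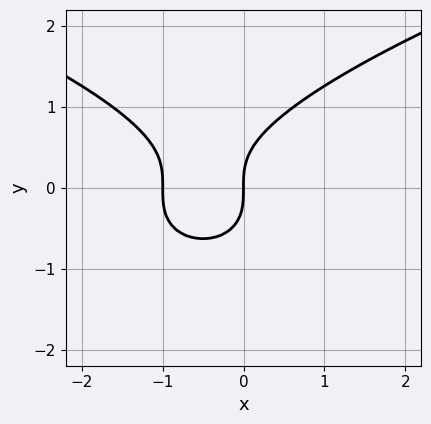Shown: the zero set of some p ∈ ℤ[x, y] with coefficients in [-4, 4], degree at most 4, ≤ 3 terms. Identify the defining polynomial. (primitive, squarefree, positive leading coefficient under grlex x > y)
y^3 - x^2 - x

First, deg p = 3. A generic line meets the curve in up to 3 points.
Then, from the visible intercepts: it crosses the y-axis at the gridline y = 0; among the integer gridlines, it crosses the x-axis at x ∈ {-1, 0}.
Finally, fitting integer coefficients to these (and the overall shape) gives p.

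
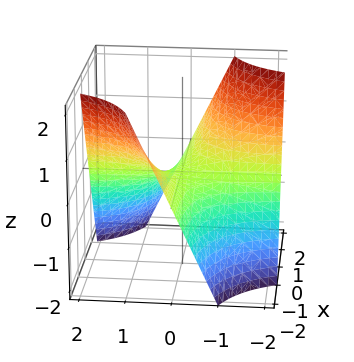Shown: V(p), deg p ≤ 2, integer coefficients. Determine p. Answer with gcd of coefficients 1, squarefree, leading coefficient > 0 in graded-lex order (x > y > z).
x*y + z

1. deg p = 2. A hyperbolic paraboloid; a quadric.
2. Observable constraints: one z-axis crossing is at z = 0; the visible x-axis segment lies entirely on the surface; the visible y-axis segment lies entirely on the surface.
3. Fitting integer coefficients to these (and the overall shape) gives p.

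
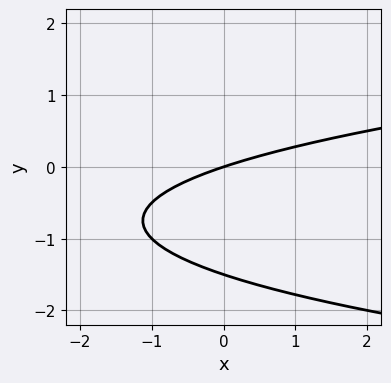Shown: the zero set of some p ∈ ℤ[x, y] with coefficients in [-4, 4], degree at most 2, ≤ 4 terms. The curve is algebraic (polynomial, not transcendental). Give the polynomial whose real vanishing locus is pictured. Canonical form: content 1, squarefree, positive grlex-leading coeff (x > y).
deg p = 2.
Reading off the gridlines: it meets the y-axis at y = 0 (among the integer gridlines); it meets the x-axis at x = 0 (among the integer gridlines).
Putting this together gives p.

2*y^2 - x + 3*y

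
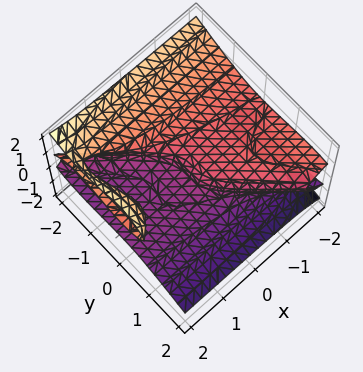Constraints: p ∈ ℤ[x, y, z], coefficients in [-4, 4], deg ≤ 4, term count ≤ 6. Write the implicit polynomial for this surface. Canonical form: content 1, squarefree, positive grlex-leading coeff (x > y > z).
x*y^2 - 3*x*z^2 + y^3 + 3*z^3 + x

The degree is 3 — a generic line meets the surface in up to 3 points.
Against the integer gridlines: one z-axis crossing is at z = 0; it crosses the x-axis at the gridline x = 0; it crosses the y-axis at the gridline y = 0.
Assembling these constraints gives the stated polynomial.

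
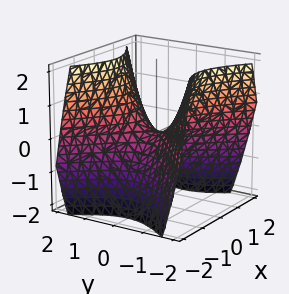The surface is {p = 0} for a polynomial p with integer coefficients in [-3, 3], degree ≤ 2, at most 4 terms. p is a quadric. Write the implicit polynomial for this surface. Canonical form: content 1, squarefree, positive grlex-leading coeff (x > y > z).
First, degree: a saddle surface; a quadric, so deg p = 2.
Next, symmetries: it's symmetric under x → −x, forcing even powers of x; mirror symmetry y ↦ −y ⇒ only even powers of y.
Then, observable constraints: one y-axis crossing is at y = 0; it crosses the x-axis at the gridline x = 0; it meets the z-axis at z = 0 (among the integer gridlines).
Finally, together with the visible shape, these determine p as stated.

x^2 - y^2 + z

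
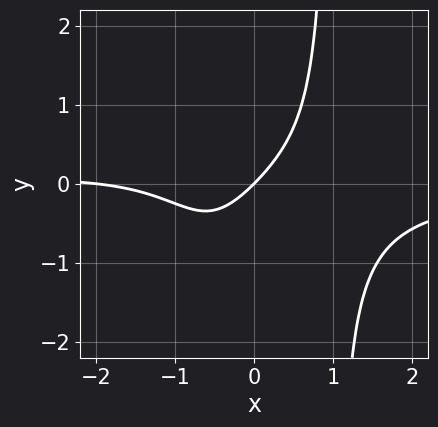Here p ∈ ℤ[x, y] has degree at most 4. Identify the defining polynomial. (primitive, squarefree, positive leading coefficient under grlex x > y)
2*x^3*y + x^2 + 2*x - 2*y

1. Degree: a generic line meets the curve in up to 4 points, so deg p = 4.
2. From the visible intercepts: one y-axis crossing is at y = 0; the x-axis gridline crossings are at x ∈ {-2, 0}.
3. Together with the visible shape, these determine p as stated.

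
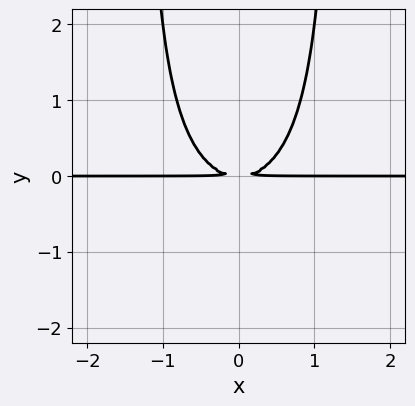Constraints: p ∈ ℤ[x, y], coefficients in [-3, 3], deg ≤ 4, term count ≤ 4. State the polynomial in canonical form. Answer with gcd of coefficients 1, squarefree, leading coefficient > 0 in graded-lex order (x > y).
x^2*y^2 + 2*x^2*y - 2*y^2

1. Degree: a generic line meets the curve in up to 4 points, so deg p = 4.
2. Symmetries: the x ↦ −x reflection is a symmetry, so x appears only in even powers.
3. Checking where it meets the axes: the visible x-axis segment lies entirely on the curve.
4. The integer polynomial consistent with all of this is the stated p.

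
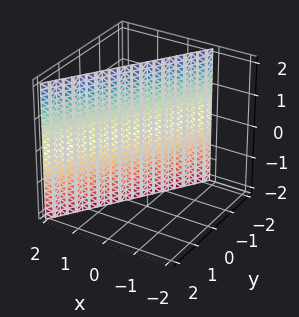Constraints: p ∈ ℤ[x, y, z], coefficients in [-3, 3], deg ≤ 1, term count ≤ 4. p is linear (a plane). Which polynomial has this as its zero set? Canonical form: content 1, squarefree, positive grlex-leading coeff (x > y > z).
3*x - 2*y - 2

deg p = 1.
Against the integer gridlines: the surface avoids every integer z-axis point in the box; it meets the y-axis at y = -1 (among the integer gridlines).
These observations pin down the coefficients.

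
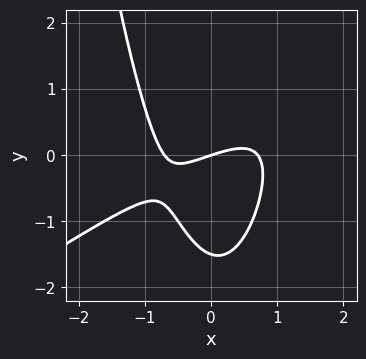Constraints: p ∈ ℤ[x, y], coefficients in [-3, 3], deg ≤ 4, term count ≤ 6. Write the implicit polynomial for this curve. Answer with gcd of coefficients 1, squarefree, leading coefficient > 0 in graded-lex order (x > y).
2*x^3 - 3*x^2*y + 2*y^2 - x + 3*y

1. Degree: the shape is more complex than any degree-2 curve, so deg p = 3.
2. Observable constraints: it meets the y-axis at y = 0 (among the integer gridlines); one x-axis crossing is at x = 0.
3. Matching integer coefficients to the picture gives p.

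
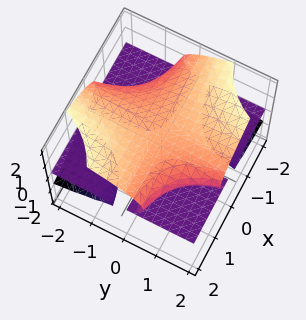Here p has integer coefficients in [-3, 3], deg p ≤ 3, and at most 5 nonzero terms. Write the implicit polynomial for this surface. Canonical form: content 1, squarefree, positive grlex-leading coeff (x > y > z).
First, the picture has 3 separate pieces. They look like related sheets of one shape, so recover p as a whole.
Then, the degree is 3 — no degree-2 surface has this shape.
Then, against the integer gridlines: the visible y-axis segment lies entirely on the surface; the visible x-axis segment lies entirely on the surface.
Finally, putting this together gives p.

x*y*z + 2*z^3 - 3*z^2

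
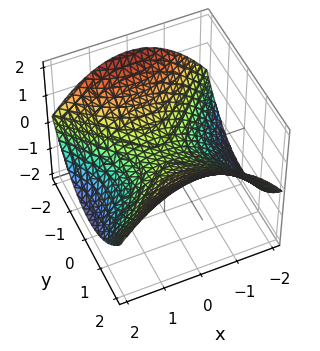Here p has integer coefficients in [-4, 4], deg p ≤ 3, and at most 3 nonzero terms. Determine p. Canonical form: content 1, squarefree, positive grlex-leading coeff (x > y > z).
The degree is 2 — a hyperbolic paraboloid; a quadric.
Symmetries: the x ↦ −x reflection is a symmetry, so x appears only in even powers; mirror symmetry y ↦ −y ⇒ only even powers of y.
Reading off the gridlines: one x-axis crossing is at x = 0; it meets the z-axis at z = 0 (among the integer gridlines).
Together with the visible shape, these determine p as stated.

x^2 - y^2 + 3*z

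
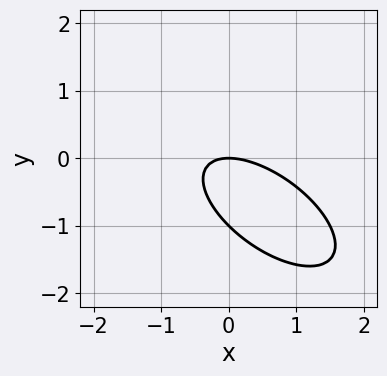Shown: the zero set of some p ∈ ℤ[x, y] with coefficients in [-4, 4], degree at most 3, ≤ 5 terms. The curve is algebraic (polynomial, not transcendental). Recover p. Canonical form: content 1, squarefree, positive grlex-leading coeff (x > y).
First, degree: no degree-1 curve has this shape, so deg p = 2.
Then, from the visible intercepts: among the integer gridlines, it crosses the y-axis at y ∈ {-1, 0}; it meets the x-axis at x = 0 (among the integer gridlines).
Finally, these observations pin down the coefficients.

2*x^2 + 3*x*y + 3*y^2 + 3*y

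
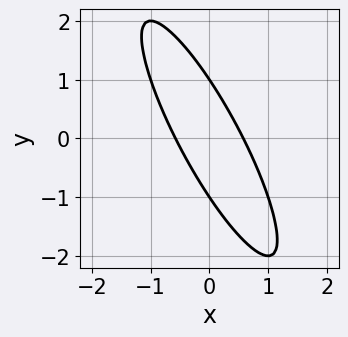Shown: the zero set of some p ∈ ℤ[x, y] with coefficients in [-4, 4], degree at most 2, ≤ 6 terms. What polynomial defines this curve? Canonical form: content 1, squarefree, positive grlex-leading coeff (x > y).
3*x^2 + 3*x*y + y^2 - 1

Degree: the shape is more complex than any degree-1 curve, so deg p = 2.
From the visible intercepts: the y-axis gridline crossings are at y ∈ {-1, 1}.
Matching integer coefficients to the picture gives p.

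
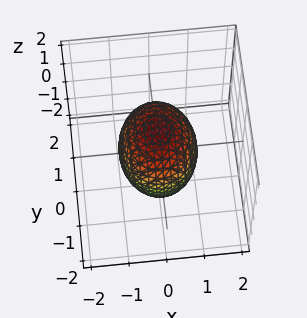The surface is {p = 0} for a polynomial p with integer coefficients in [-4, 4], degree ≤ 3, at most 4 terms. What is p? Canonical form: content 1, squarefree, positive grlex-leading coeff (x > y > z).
3*x^2 + 2*y^2 + 2*z^2 - 3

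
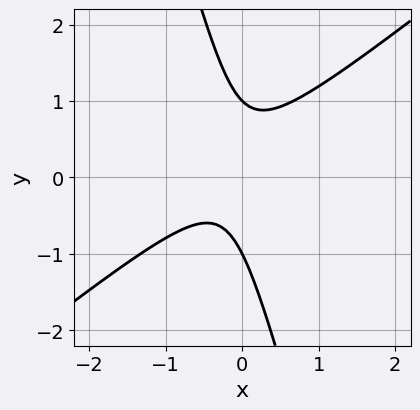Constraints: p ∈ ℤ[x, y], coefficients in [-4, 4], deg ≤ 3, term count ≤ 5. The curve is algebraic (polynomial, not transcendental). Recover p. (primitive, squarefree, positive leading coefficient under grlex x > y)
1. deg p = 2.
2. From the axis intercepts and sections: no x-intercept at any integer in the box; among the integer gridlines, it crosses the y-axis at y ∈ {-1, 1}.
3. Assembling these constraints gives the stated polynomial.

3*x^2 - 3*x*y - y^2 + x + 1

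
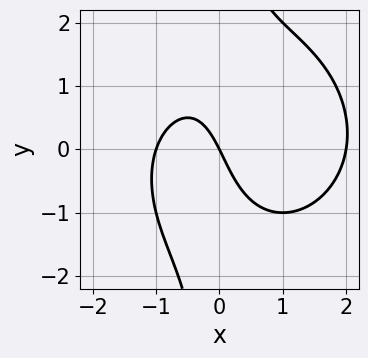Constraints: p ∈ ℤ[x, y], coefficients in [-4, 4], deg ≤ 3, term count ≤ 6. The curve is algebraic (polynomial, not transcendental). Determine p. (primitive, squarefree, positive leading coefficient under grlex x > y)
x^3 + x*y^2 - x^2 - 2*x - y

First, deg p = 3.
Next, observable constraints: it meets the y-axis at y = 0 (among the integer gridlines); the x-axis gridline crossings are at x ∈ {-1, 0, 2}.
Finally, these observations pin down the coefficients.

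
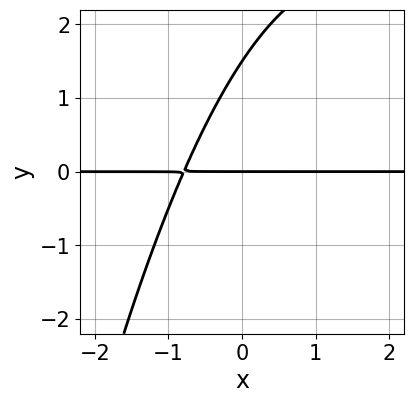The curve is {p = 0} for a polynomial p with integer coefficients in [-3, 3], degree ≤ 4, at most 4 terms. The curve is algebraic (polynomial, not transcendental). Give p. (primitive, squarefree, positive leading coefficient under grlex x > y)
First, deg p = 3. The shape is more complex than any degree-2 curve.
Then, from the visible intercepts: it crosses the y-axis at the gridline y = 0; every point of the x-axis in the box is on the curve.
Finally, assembling these constraints gives the stated polynomial.

x^2*y - 3*x*y + 2*y^2 - 3*y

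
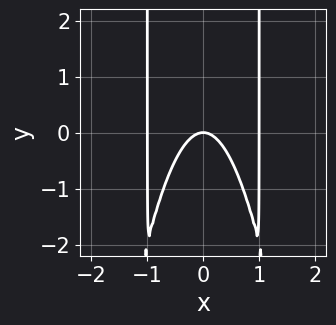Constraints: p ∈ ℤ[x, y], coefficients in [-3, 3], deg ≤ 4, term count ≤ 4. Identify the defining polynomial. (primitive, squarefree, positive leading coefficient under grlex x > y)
(a) deg p = 4. The shape is more complex than any degree-3 curve.
(b) Symmetries: mirror symmetry x ↦ −x ⇒ only even powers of x.
(c) Checking where it meets the axes: one y-axis crossing is at y = 0; the x-axis gridline crossings are at x ∈ {-1, 0, 1}.
(d) Putting this together gives p.

2*x^4 + x^2*y - 2*x^2 - y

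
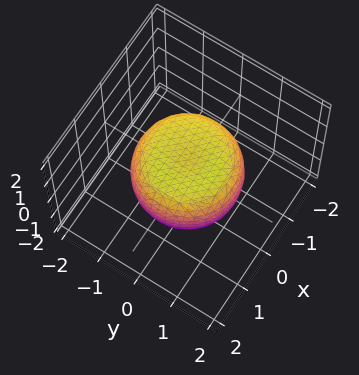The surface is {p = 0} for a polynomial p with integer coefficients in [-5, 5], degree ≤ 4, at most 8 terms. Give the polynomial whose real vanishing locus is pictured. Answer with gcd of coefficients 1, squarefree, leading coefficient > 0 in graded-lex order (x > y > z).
1. deg p = 4. No degree-3 surface has this shape.
2. Symmetries: rotational symmetry about the z-axis ⇒ p depends on x, y only through x² + y².
3. Observable constraints: a circular section at z = 0 has radius between 1 and 2.
4. These observations pin down the coefficients.

2*x^4 + 4*x^2*y^2 + 2*y^4 - 2*x^2 - 2*y^2 + 3*z^2 - 2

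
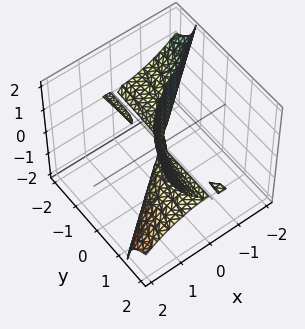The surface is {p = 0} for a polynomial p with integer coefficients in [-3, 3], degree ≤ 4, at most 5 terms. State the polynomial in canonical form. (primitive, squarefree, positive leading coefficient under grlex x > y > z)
x^3 + 2*x*y*z + 2*x*z^2 - 3*y*z^2

(a) There are 2 components. They look like related sheets of one shape, so recover p as a whole.
(b) Degree: no degree-2 surface has this shape, so deg p = 3.
(c) Observable constraints: every point of the z-axis in the box is on the surface; every point of the y-axis in the box is on the surface; it crosses the x-axis at the gridline x = 0.
(d) Assembling these constraints gives the stated polynomial.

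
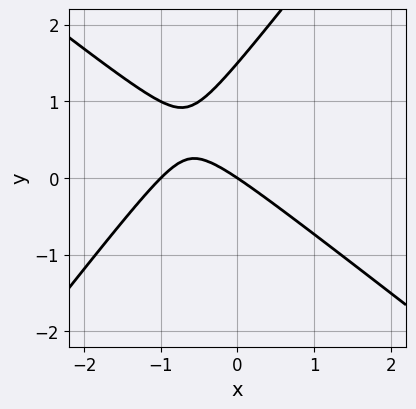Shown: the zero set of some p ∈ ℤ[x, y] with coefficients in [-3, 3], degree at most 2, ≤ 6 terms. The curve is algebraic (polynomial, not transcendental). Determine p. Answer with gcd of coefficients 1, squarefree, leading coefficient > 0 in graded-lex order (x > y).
2*x^2 + x*y - 2*y^2 + 2*x + 3*y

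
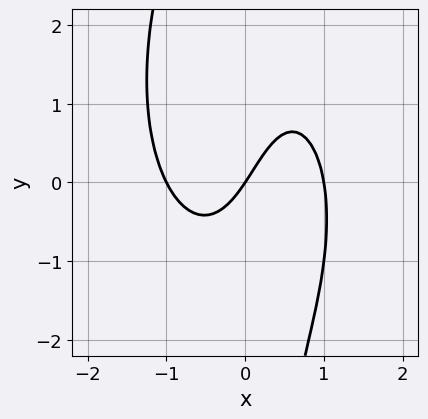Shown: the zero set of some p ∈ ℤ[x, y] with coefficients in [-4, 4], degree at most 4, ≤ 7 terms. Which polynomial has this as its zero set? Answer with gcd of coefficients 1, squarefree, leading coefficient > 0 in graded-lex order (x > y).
3*x^3 + x*y^2 - x*y - 3*x + 2*y

1. The degree is 3 — the shape is more complex than any degree-2 curve.
2. From the visible intercepts: one y-axis crossing is at y = 0; the x-axis gridline crossings are at x ∈ {-1, 0, 1}.
3. Assembling these constraints gives the stated polynomial.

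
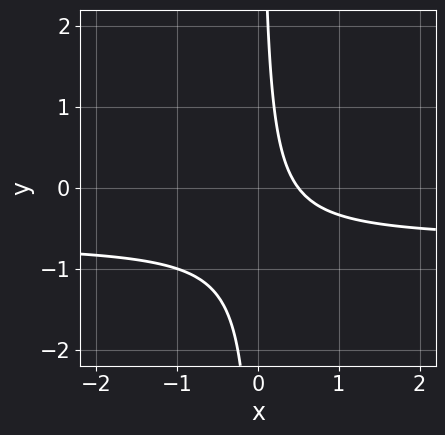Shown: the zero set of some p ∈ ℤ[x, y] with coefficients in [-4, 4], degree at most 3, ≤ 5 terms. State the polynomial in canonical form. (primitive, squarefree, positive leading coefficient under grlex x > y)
3*x*y + 2*x - 1

First, the degree is 2 — the shape is more complex than any degree-1 curve.
Then, from the axis intercepts and sections: it misses every integer gridline on the y-axis.
Finally, solving for integer coefficients yields p as stated.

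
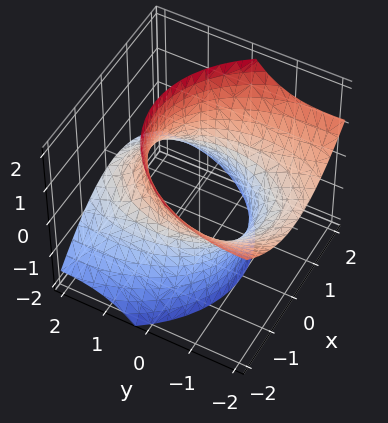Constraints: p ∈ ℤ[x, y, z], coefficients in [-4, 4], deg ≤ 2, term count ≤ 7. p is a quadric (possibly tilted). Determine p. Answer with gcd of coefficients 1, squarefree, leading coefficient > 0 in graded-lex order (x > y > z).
2*x^2 + y^2 + 3*y*z - z^2 - 3

1. Degree: the shape is more complex than any degree-1 surface, so deg p = 2.
2. From the axis intercepts and sections: the surface avoids every integer z-axis point in the box.
3. Fitting integer coefficients to these (and the overall shape) gives p.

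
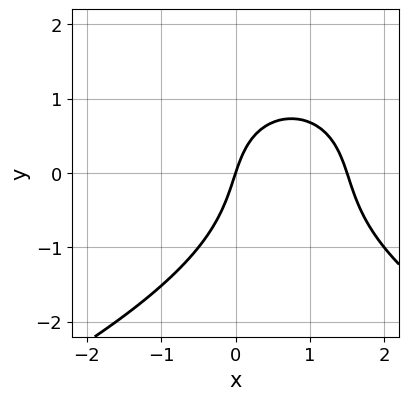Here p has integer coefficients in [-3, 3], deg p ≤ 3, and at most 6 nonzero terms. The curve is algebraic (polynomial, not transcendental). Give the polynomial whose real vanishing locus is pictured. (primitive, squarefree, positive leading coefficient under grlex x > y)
The degree is 3 — a generic line meets the curve in up to 3 points.
Checking where it meets the axes: it crosses the x-axis at the gridline x = 0; it crosses the y-axis at the gridline y = 0.
Matching integer coefficients to the picture gives p.

y^3 + 2*x^2 - 3*x + y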